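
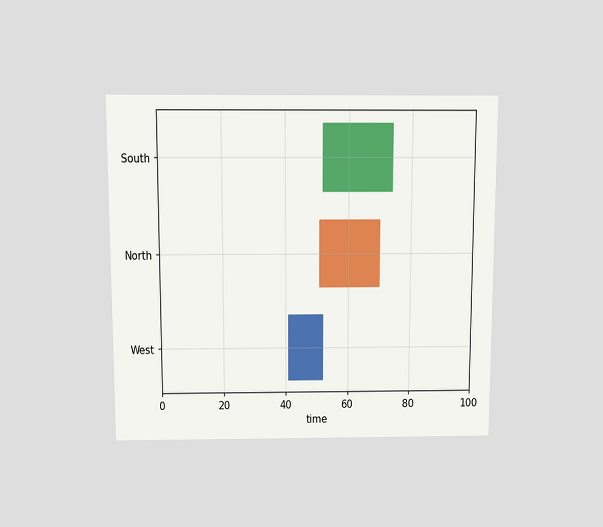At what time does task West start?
41

The chart is viewed slightly from above. The West bar begins at t=41.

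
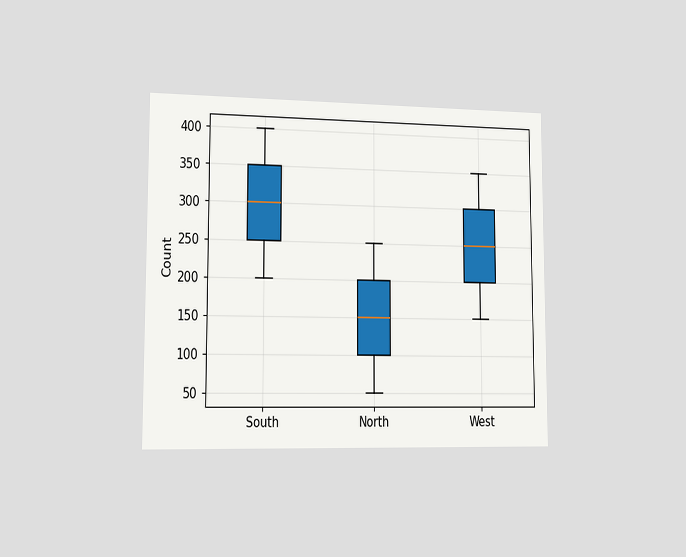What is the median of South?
The chart is viewed slightly from the left. The median line in the South box sits at 300.

300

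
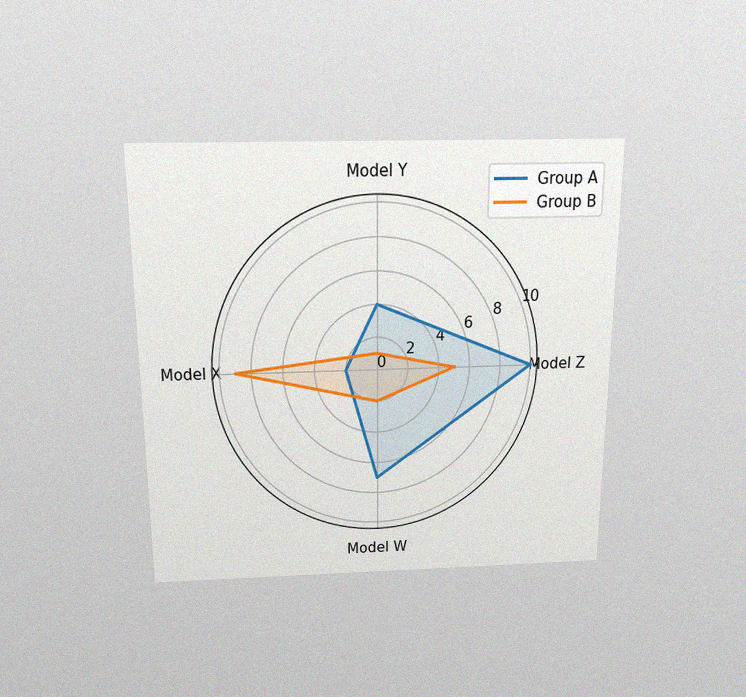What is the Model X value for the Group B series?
9

The chart is viewed slightly from above, with some photo noise. On the Model X axis, Group B reaches 9.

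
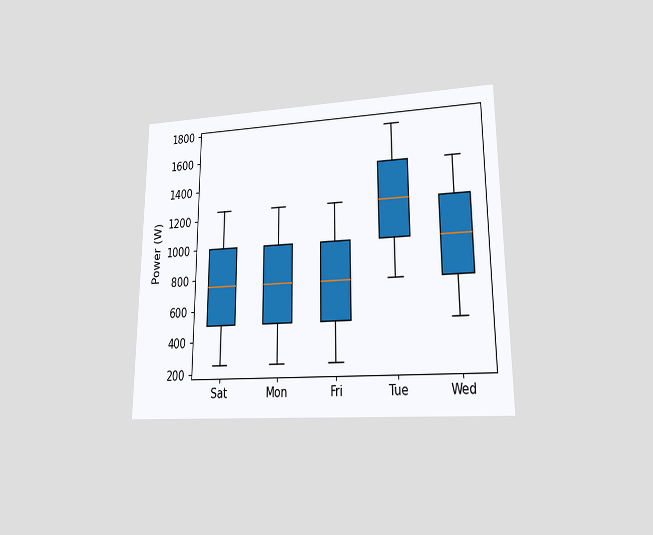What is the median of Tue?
1250W

The chart is viewed at a slight angle. The median line in the Tue box sits at 1250W.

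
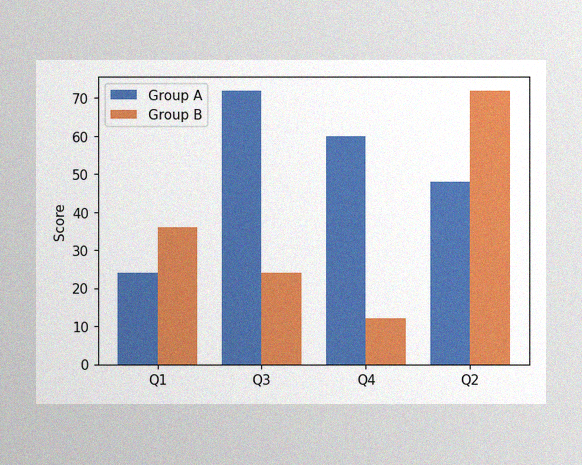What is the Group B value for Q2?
The image has some photo noise and uneven lighting. The Group B bar at Q2 reaches 72 on the y-axis.

72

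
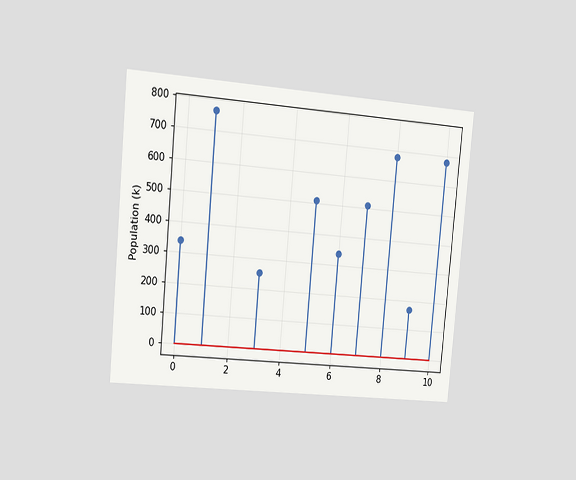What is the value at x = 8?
680k

The chart is tilted about 5° clockwise and viewed slightly from the left. The stem at x=8 reaches 680k.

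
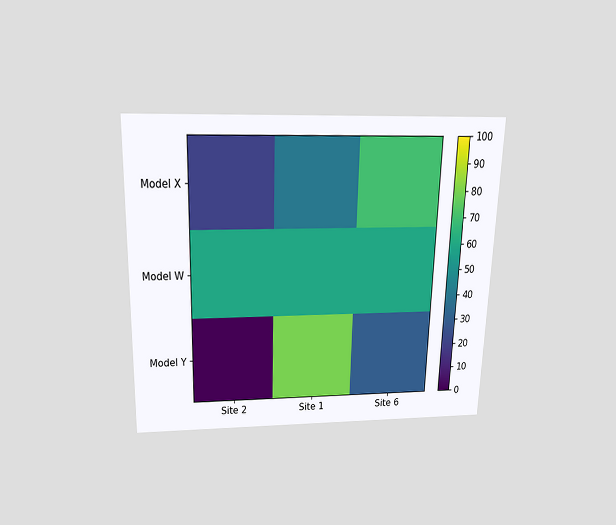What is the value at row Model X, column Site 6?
70

The chart is viewed slightly from above. Matching cell (Model X, Site 6) against the colorbar gives 70.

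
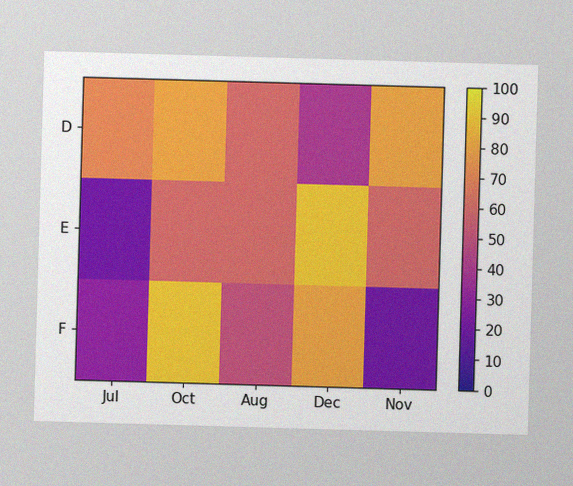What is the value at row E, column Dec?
90

The image has some photo noise and uneven lighting. Matching cell (E, Dec) against the colorbar gives 90.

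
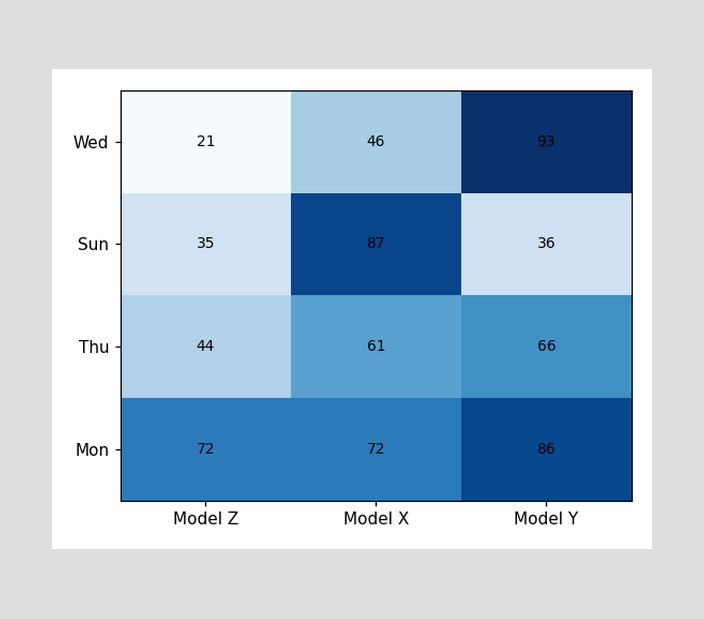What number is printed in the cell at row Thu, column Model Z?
44

The (Thu, Model Z) cell reads 44.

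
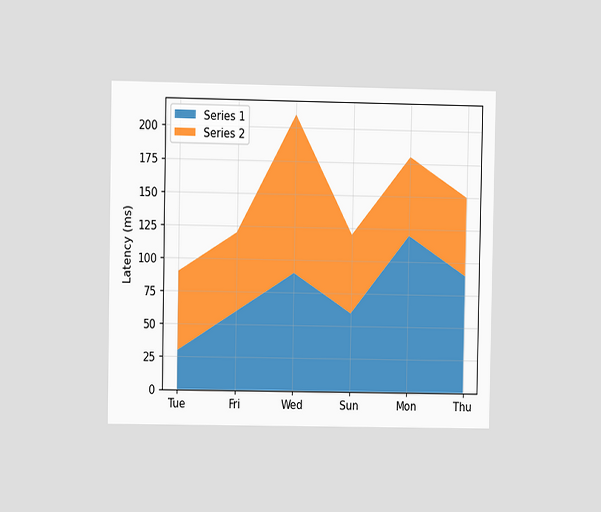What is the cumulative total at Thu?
150ms

The chart is viewed at a slight angle. The stacked total at Thu reaches 150ms.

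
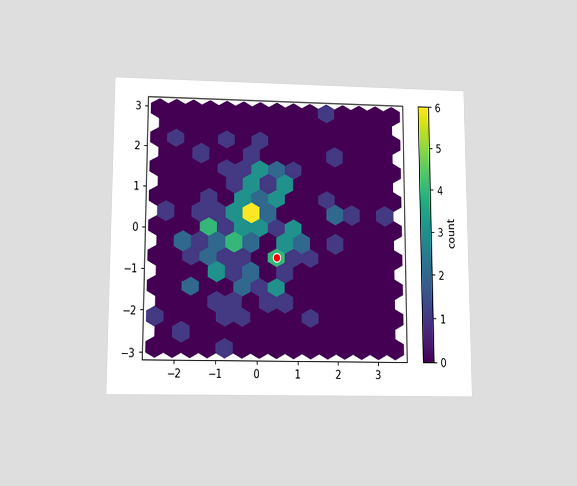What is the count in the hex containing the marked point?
The chart is viewed slightly from below. The marked hex reads 4 on the colorbar.

4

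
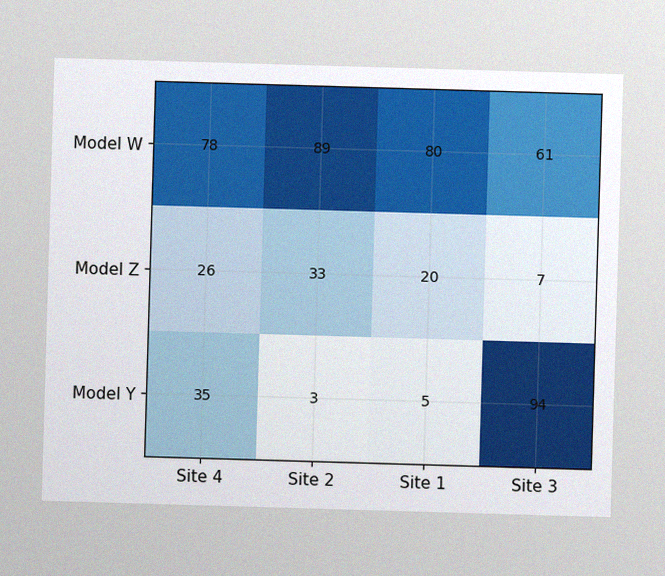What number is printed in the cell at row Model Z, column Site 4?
26

The image has some photo noise and uneven lighting. The (Model Z, Site 4) cell reads 26.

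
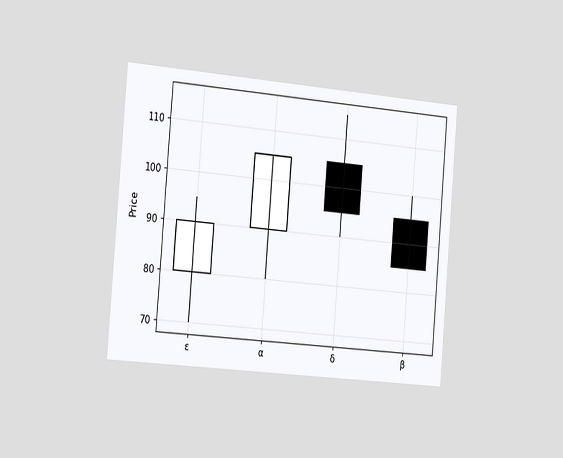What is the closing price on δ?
The chart is tilted about 5° clockwise and viewed slightly from the left. The δ candle closes at 95.

95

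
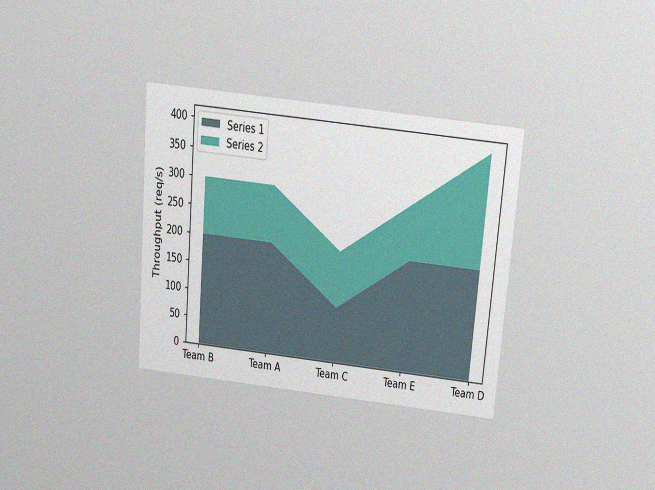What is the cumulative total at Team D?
400req/s

The chart is tilted about 5° clockwise and viewed slightly from above, with some photo noise. The stacked total at Team D reaches 400req/s.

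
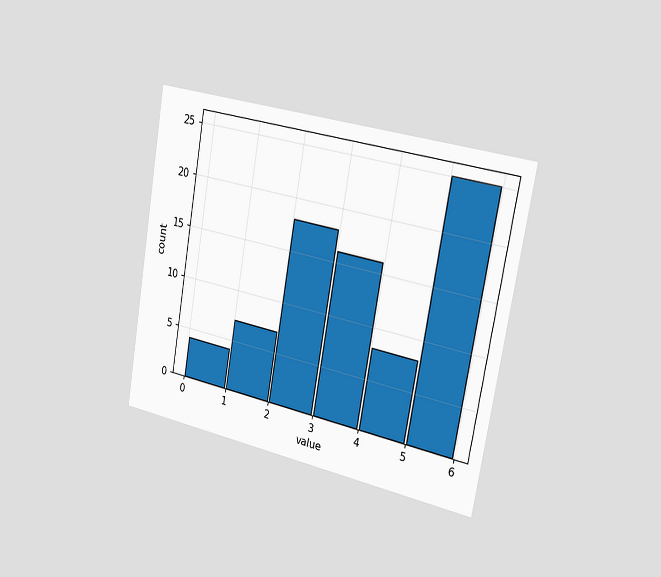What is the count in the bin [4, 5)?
The chart is tilted about 10° clockwise and viewed slightly from the right. The [4, 5) bin has height 8.

8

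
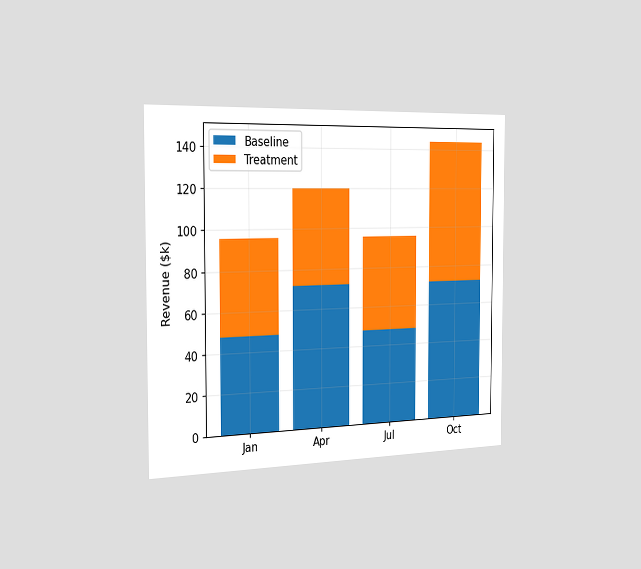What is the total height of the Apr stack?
$120k

The chart is viewed slightly from the left. The Apr stack's top reaches $120k on the y-axis.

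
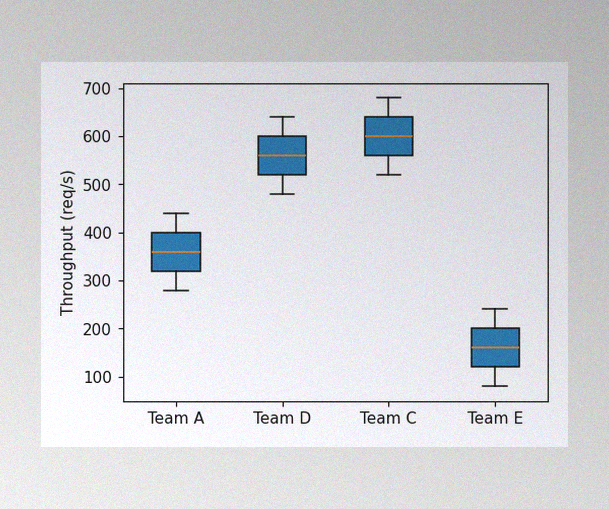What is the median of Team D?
The image has some photo noise and uneven lighting. The median line in the Team D box sits at 560req/s.

560req/s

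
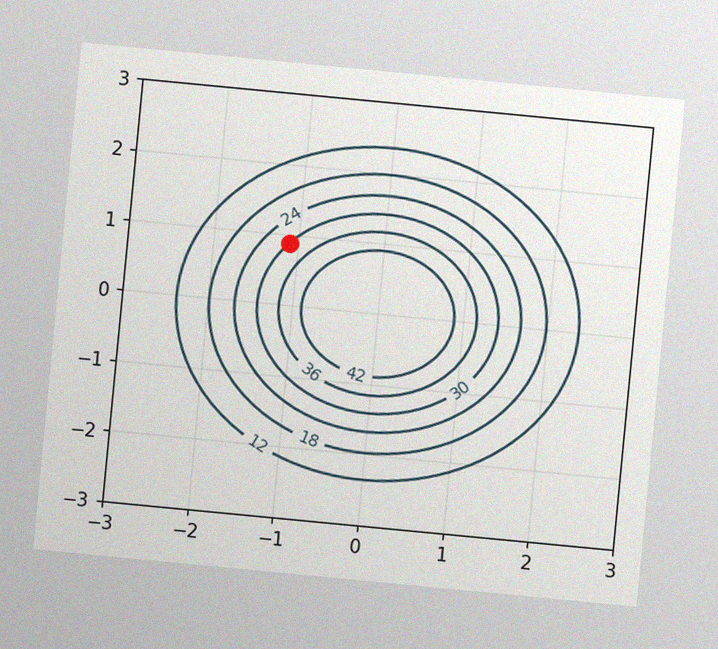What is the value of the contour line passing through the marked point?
30

The chart is tilted about 5° clockwise, with some photo noise. The marked point sits on the contour labelled 30.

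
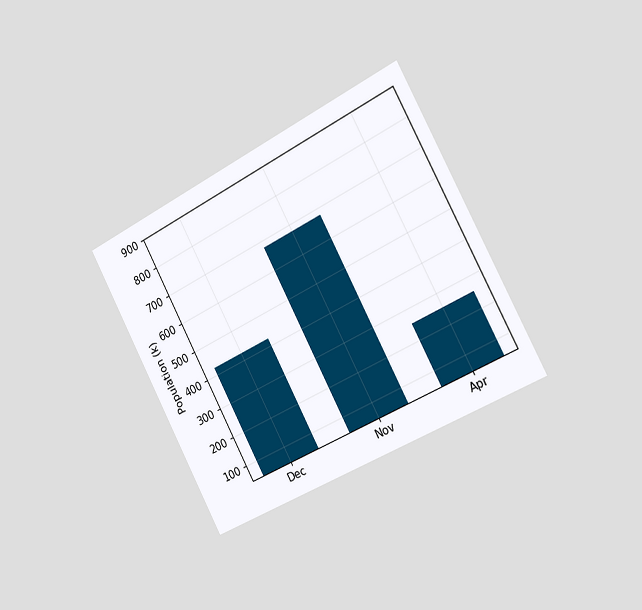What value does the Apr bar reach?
255k

The chart is tilted about 28° counter-clockwise and viewed slightly from the right. Reading along the chart's y-axis, the Apr bar reaches 255k.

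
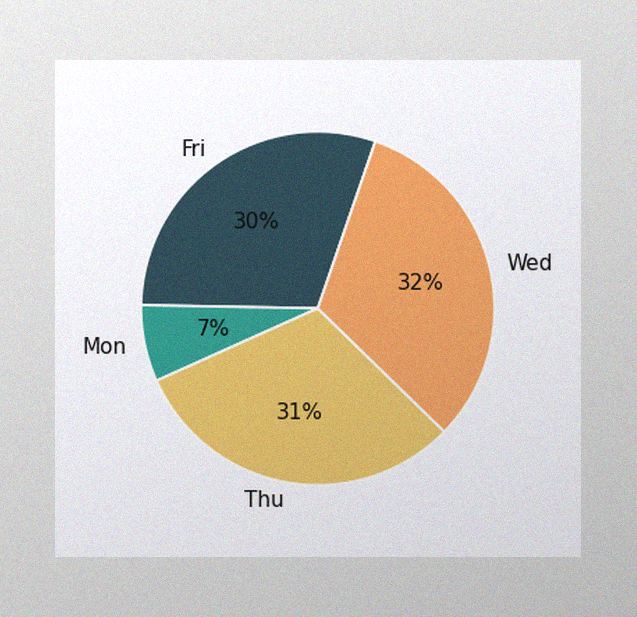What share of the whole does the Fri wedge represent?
30%

The image has some photo noise and uneven lighting. The Fri slice takes up 30% of the pie.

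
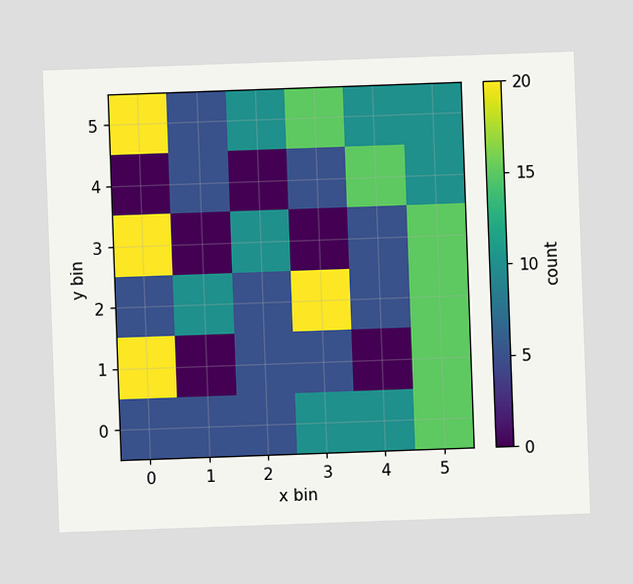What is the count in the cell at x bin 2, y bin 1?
5

The chart is tilted about 2° counter-clockwise. Matching the cell (2, 1) against the colorbar gives 5.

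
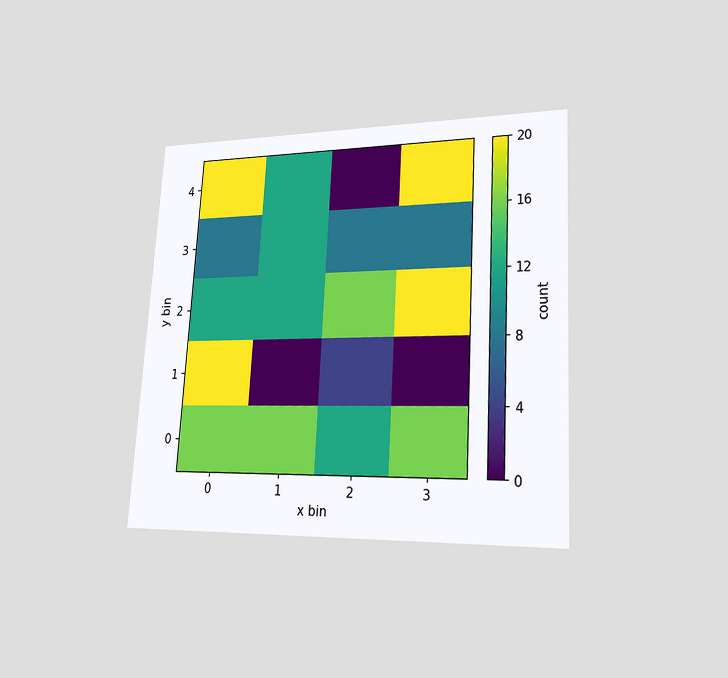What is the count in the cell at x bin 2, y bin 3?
The chart is tilted about 3° clockwise and viewed at a slight angle. Matching the cell (2, 3) against the colorbar gives 8.

8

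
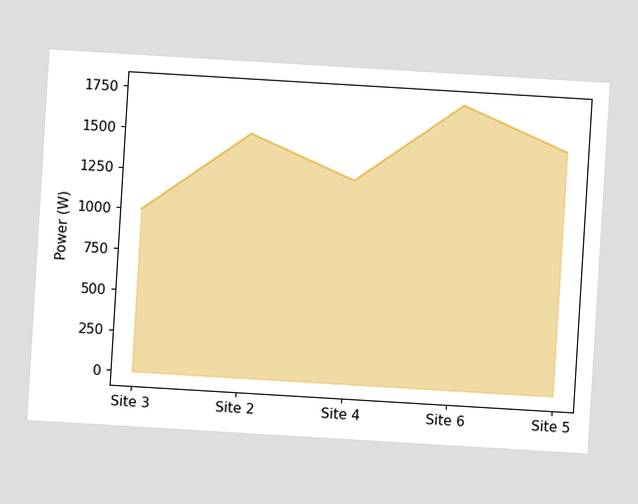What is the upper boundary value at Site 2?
The chart is tilted about 3° clockwise. At Site 2 the upper boundary is at 1500W.

1500W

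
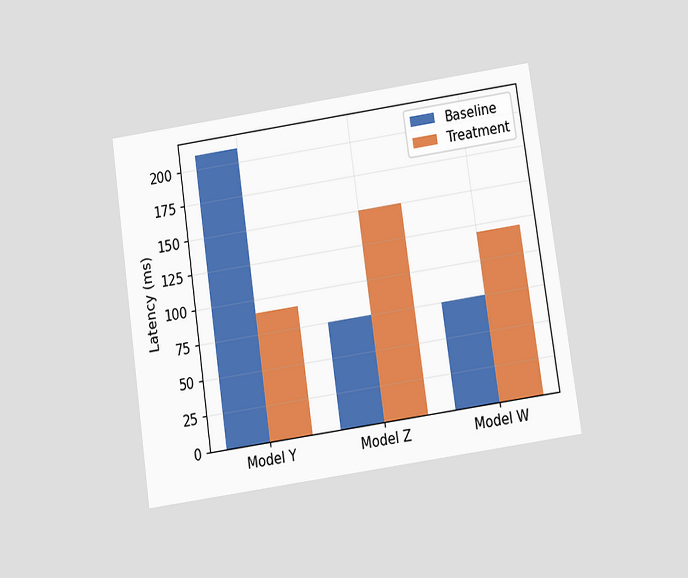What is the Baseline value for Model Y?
210ms

The chart is tilted about 8° counter-clockwise and viewed slightly from below. The Baseline bar at Model Y reaches 210ms on the y-axis.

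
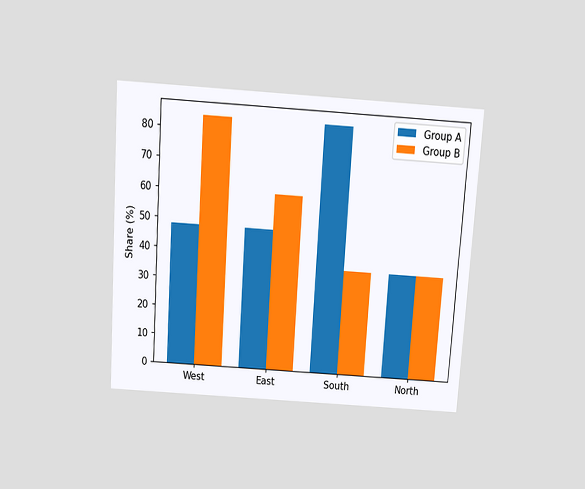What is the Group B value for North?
The chart is tilted about 4° clockwise and viewed slightly from above. The Group B bar at North reaches 36% on the y-axis.

36%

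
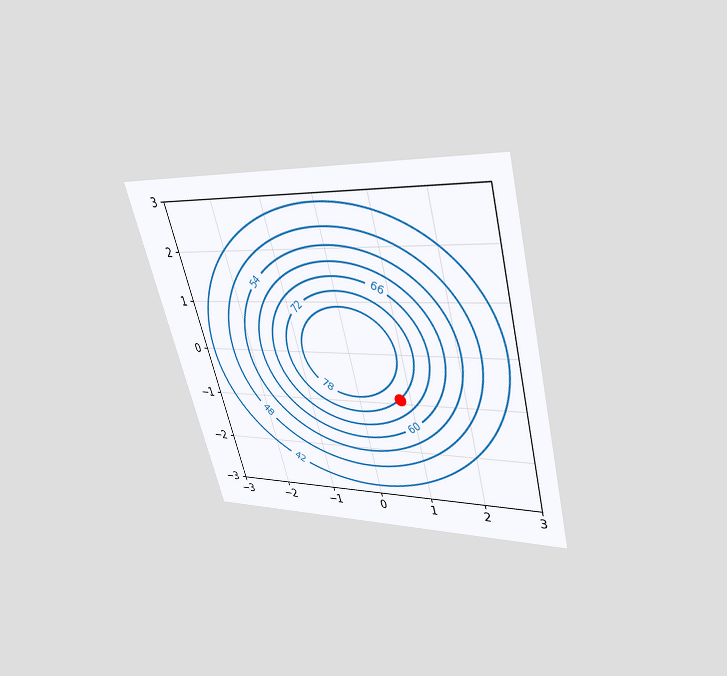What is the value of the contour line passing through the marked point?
The chart is tilted about 15° counter-clockwise and viewed slightly from above. The marked point sits on the contour labelled 72.

72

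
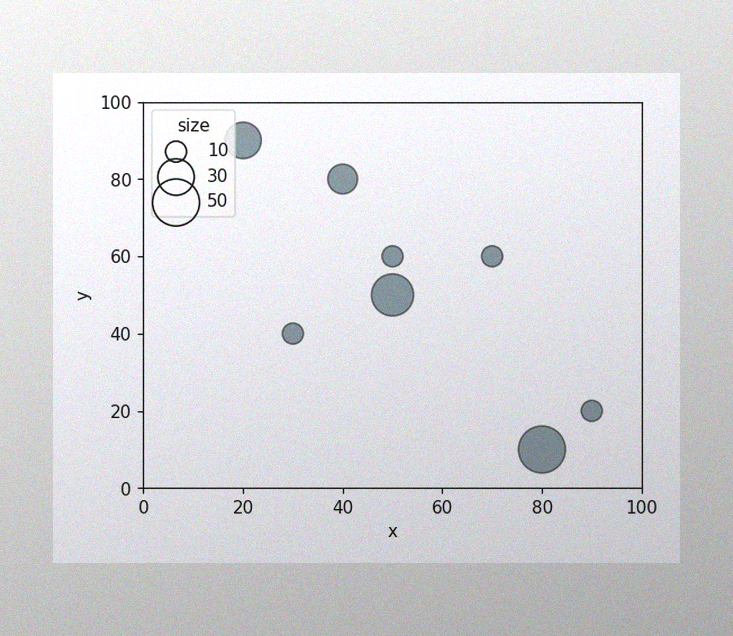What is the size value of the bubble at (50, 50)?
The image has some photo noise and uneven lighting. Matching the bubble at (50, 50) against the size legend gives 40.

40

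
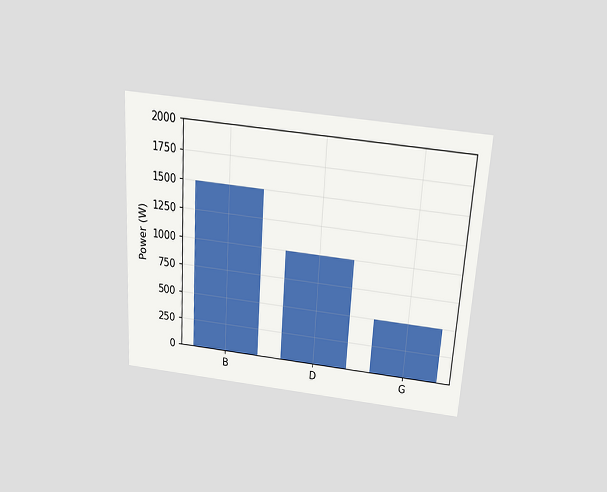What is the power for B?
The chart is tilted about 4° clockwise and viewed slightly from above. Reading along the chart's y-axis, the B bar reaches 1500W.

1500W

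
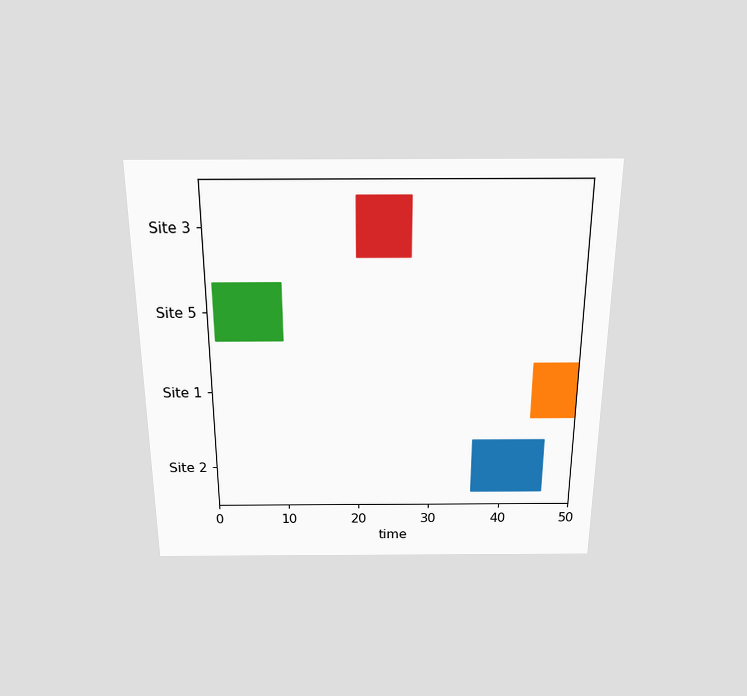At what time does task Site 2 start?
The chart is viewed slightly from above. The Site 2 bar begins at t=36.

36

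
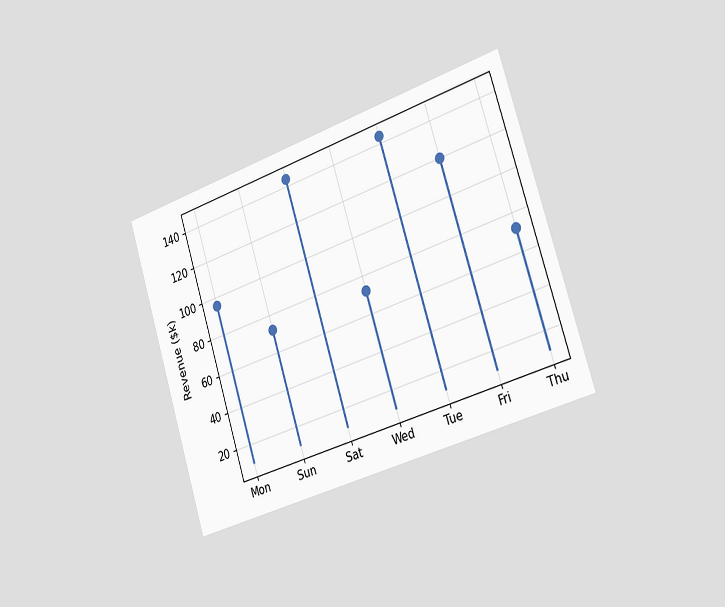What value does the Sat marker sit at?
$144k

The chart is tilted about 18° counter-clockwise and viewed slightly from the right. The Sat marker sits at $144k.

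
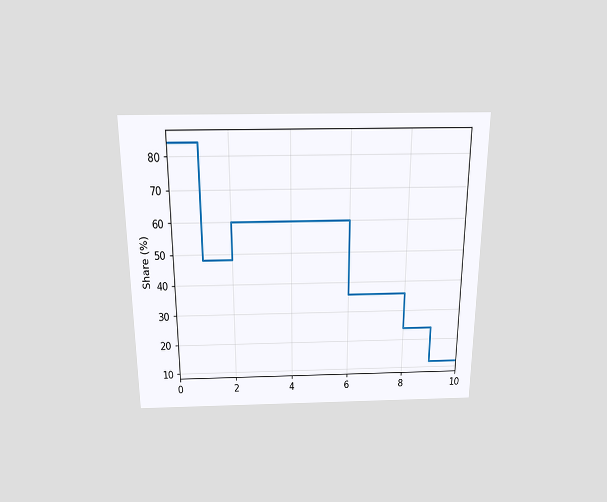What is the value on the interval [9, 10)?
12%

The chart is viewed slightly from above. On [9, 10) the step sits at 12%.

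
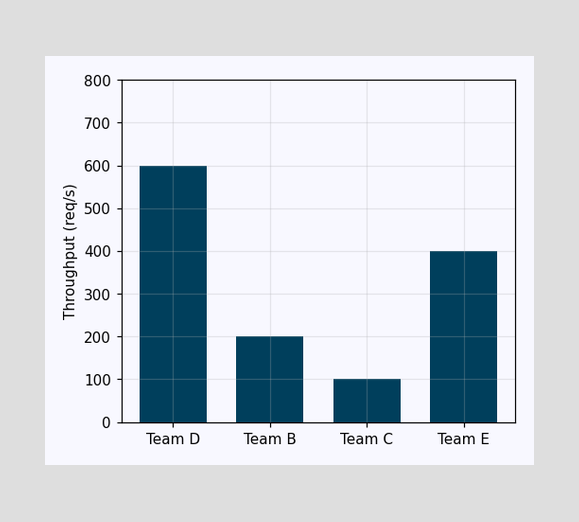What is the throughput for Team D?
Reading along the chart's y-axis, the Team D bar reaches 600req/s.

600req/s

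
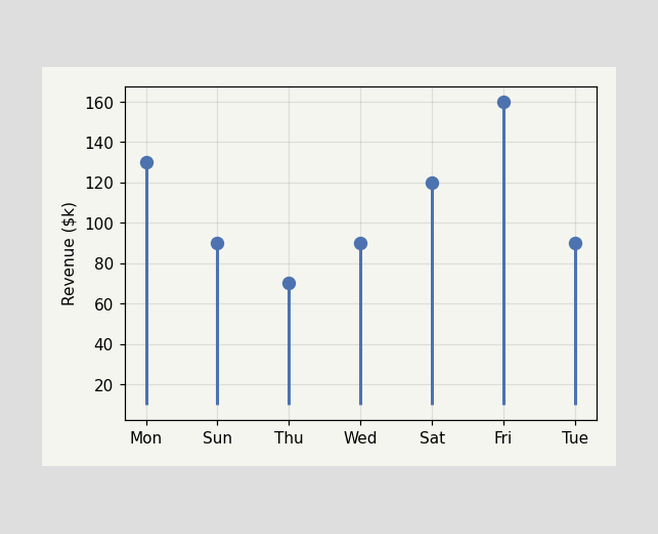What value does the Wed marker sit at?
$90k

The Wed marker sits at $90k.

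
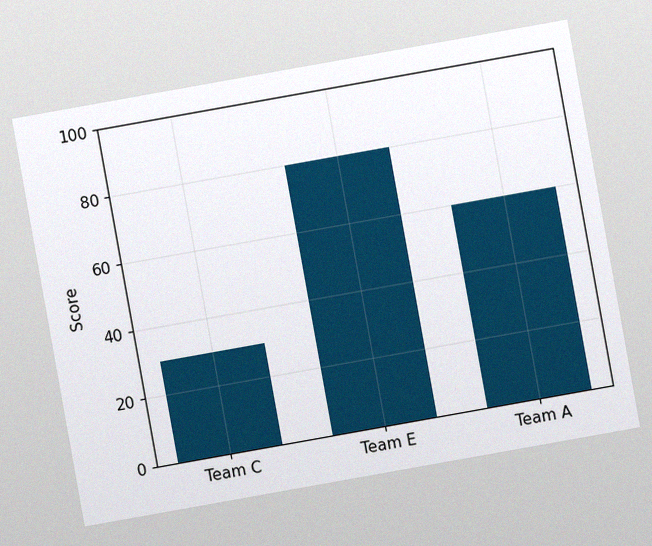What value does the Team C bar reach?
The chart is tilted about 10° counter-clockwise, with some photo noise. Reading along the chart's y-axis, the Team C bar reaches 30.

30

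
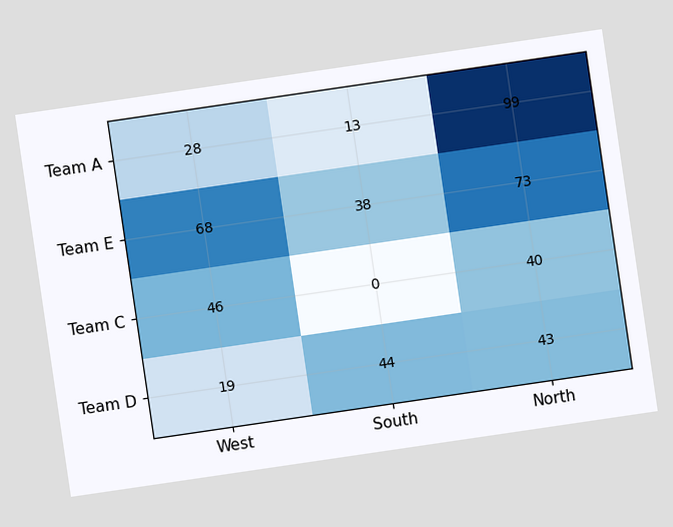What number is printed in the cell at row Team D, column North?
43

The chart is tilted about 8° counter-clockwise. The (Team D, North) cell reads 43.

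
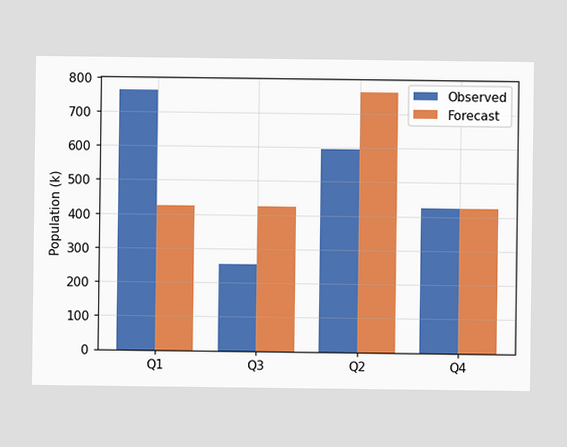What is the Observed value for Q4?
The Observed bar at Q4 reaches 425k on the y-axis.

425k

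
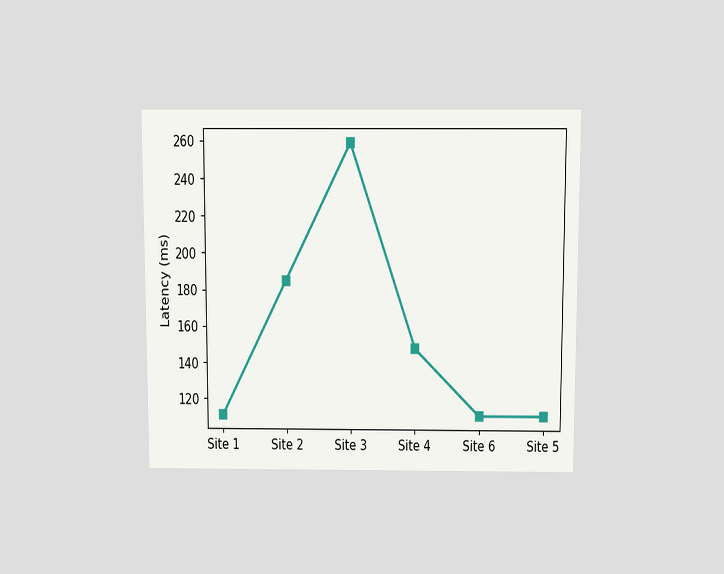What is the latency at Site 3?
259ms

The chart is viewed slightly from above. At Site 3, the line is at 259ms.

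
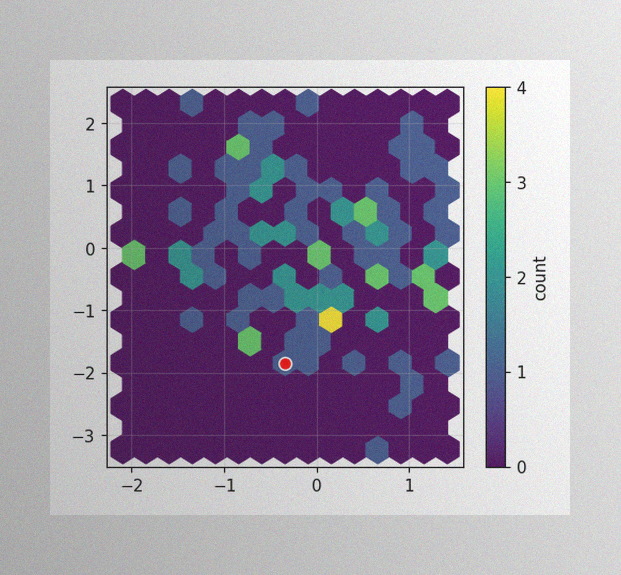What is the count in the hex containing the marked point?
The image has some photo noise and uneven lighting. The marked hex reads 1 on the colorbar.

1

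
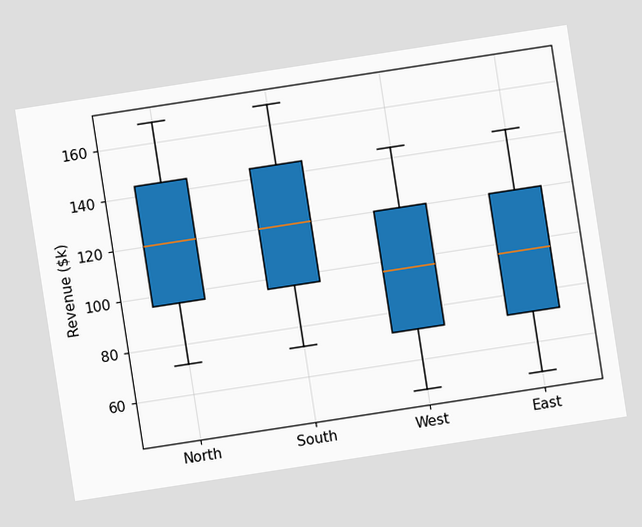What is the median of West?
$96k

The chart is tilted about 9° counter-clockwise. The median line in the West box sits at $96k.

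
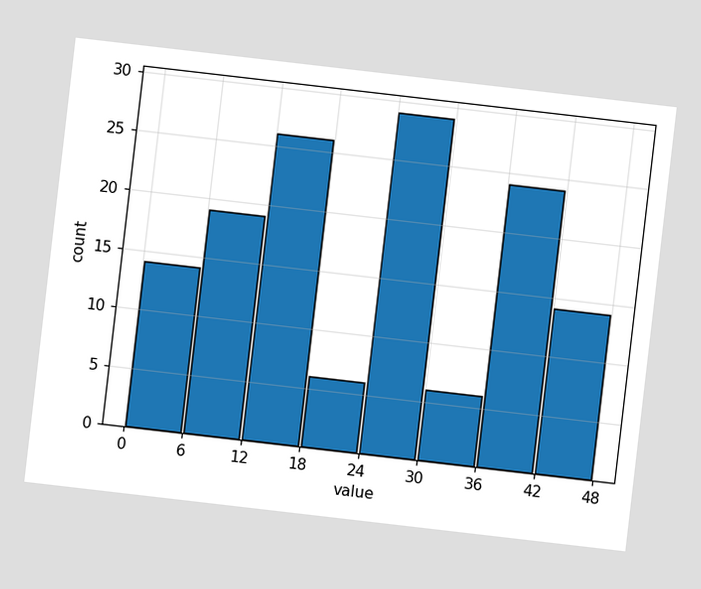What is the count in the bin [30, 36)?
6

The chart is tilted about 7° clockwise. The [30, 36) bin has height 6.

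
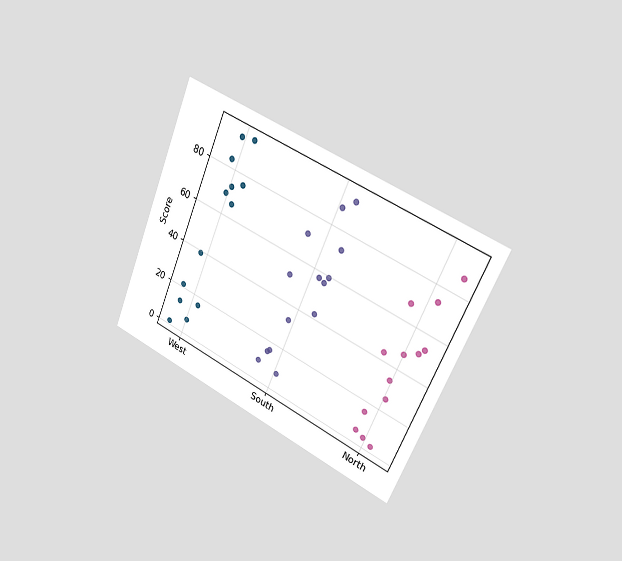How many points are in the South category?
The chart is tilted about 23° clockwise and viewed slightly from the right. Counting the markers in the South column gives 14.

14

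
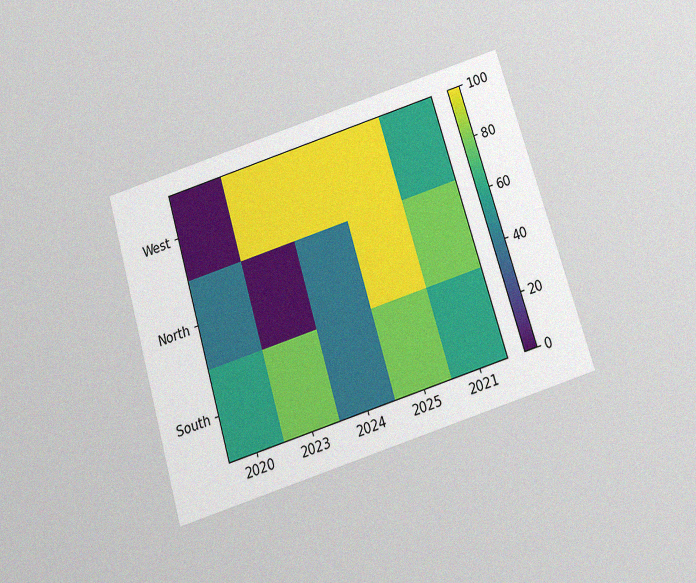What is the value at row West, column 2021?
The chart is tilted about 17° counter-clockwise and viewed slightly from below, with some photo noise. Matching cell (West, 2021) against the colorbar gives 60.

60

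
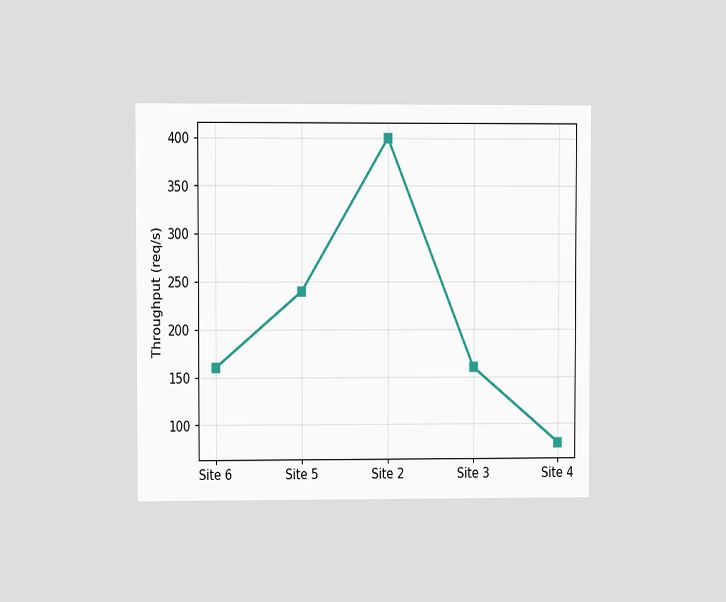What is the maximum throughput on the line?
400req/s

The chart is viewed at a slight angle. The highest point is at Site 2, and reading across to the y-axis gives 400req/s.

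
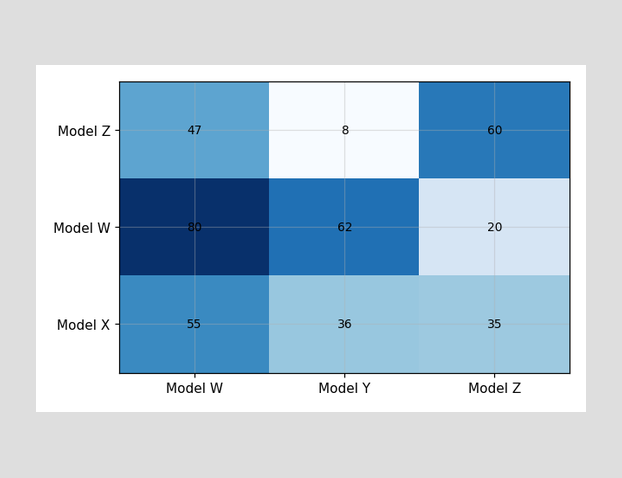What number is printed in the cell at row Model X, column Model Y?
36

The (Model X, Model Y) cell reads 36.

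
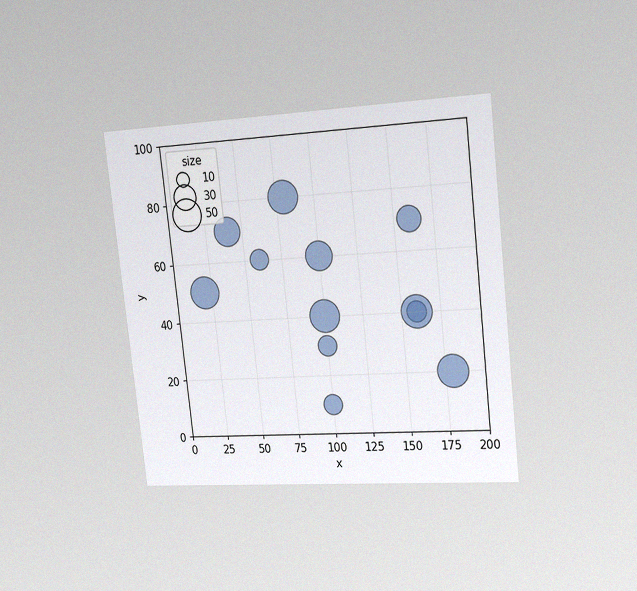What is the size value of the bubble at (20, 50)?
The chart is tilted about 6° counter-clockwise and viewed slightly from the right, with some photo noise. Matching the bubble at (20, 50) against the size legend gives 50.

50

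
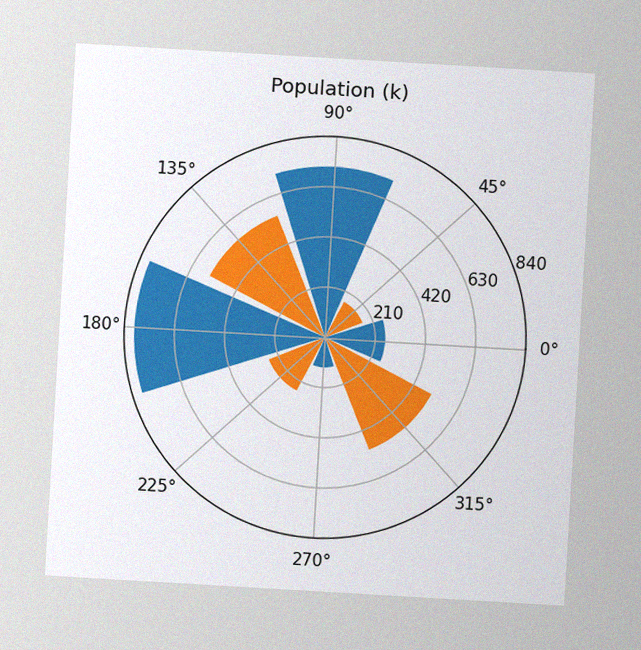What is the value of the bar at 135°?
The chart is tilted about 3° clockwise, with some photo noise. The bar at 135° reaches 546k on the radial axis.

546k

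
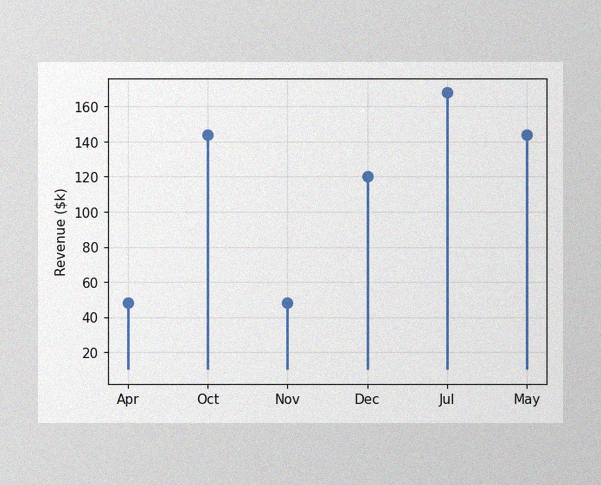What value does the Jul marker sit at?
$168k

The image has some photo noise and uneven lighting. The Jul marker sits at $168k.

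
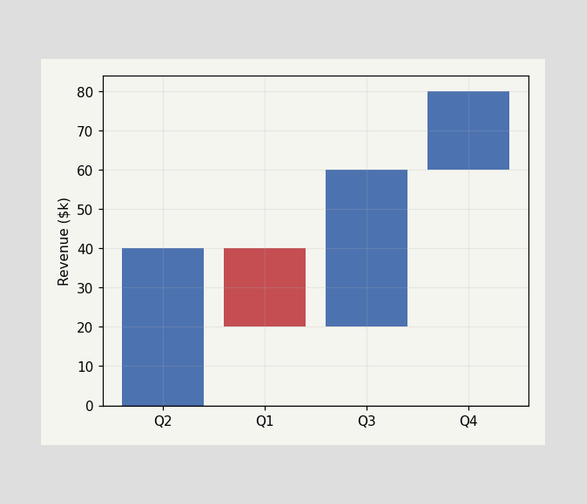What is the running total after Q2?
After Q2 the running total reaches $40k.

$40k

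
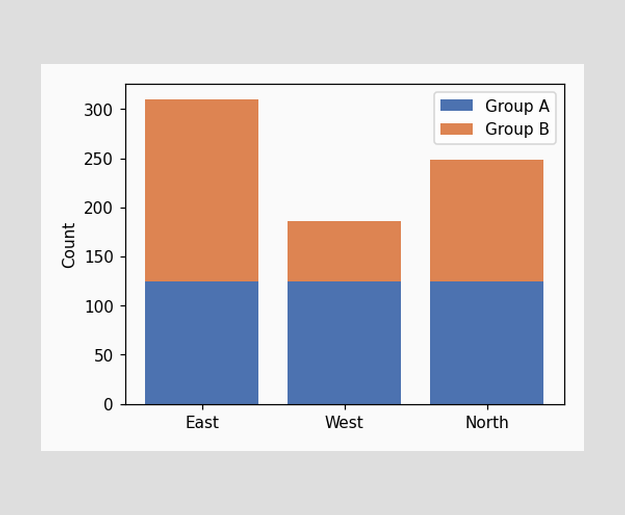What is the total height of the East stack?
310

The East stack's top reaches 310 on the y-axis.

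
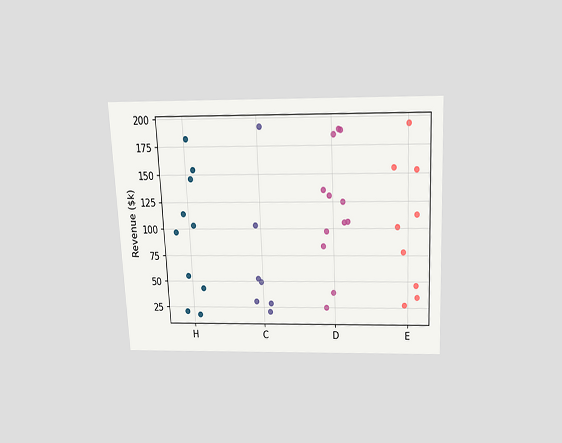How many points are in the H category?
The chart is tilted about 3° counter-clockwise and viewed slightly from above. Counting the markers in the H column gives 10.

10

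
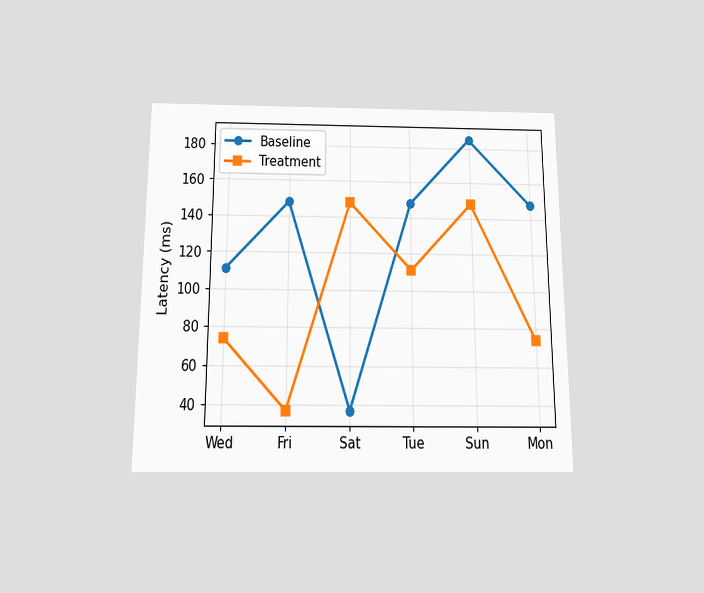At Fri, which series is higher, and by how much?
The chart is viewed slightly from below. At Fri, Baseline sits above the other line by 111ms.

Baseline, by 111ms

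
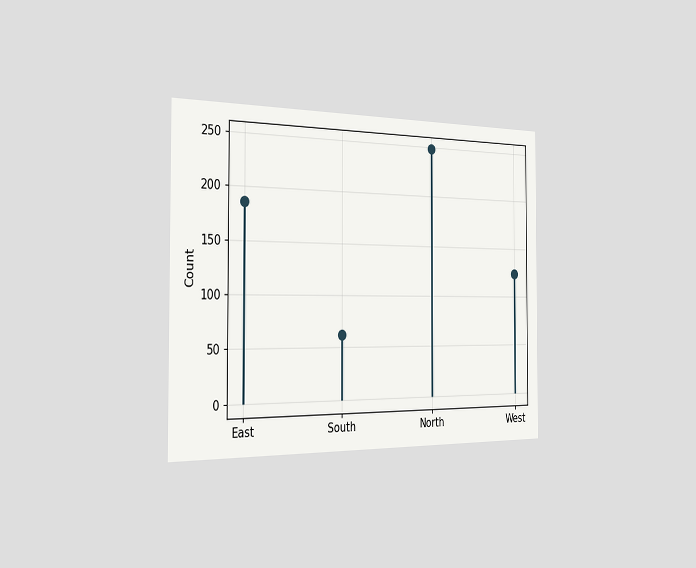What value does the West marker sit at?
The chart is viewed slightly from the left. The West marker sits at 124.

124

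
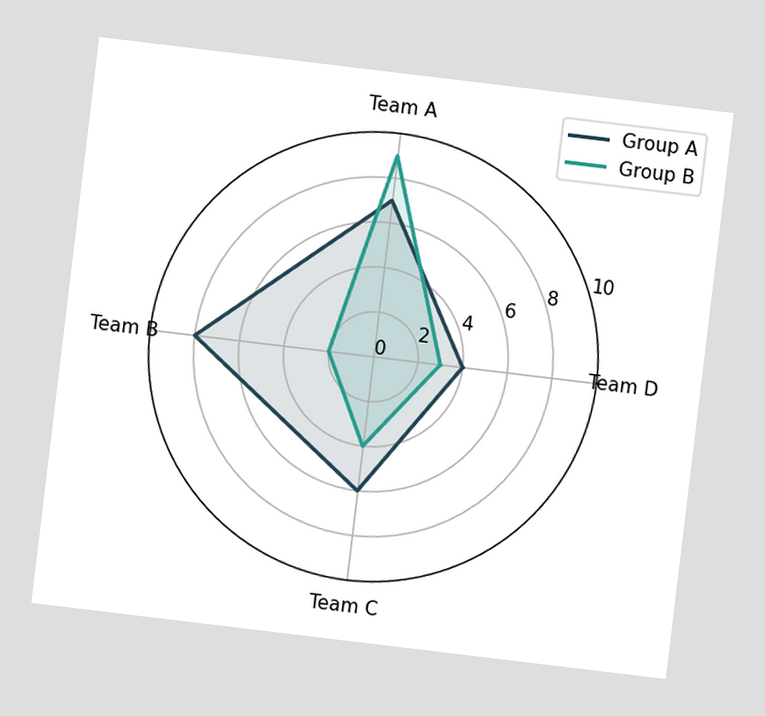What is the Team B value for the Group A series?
8

The chart is tilted about 7° clockwise. On the Team B axis, Group A reaches 8.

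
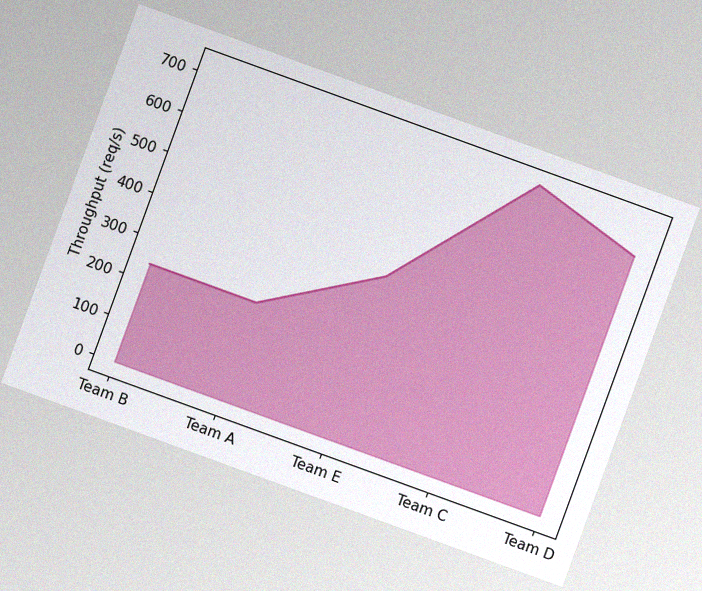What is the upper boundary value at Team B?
The chart is tilted about 20° clockwise, with some photo noise. At Team B the upper boundary is at 240req/s.

240req/s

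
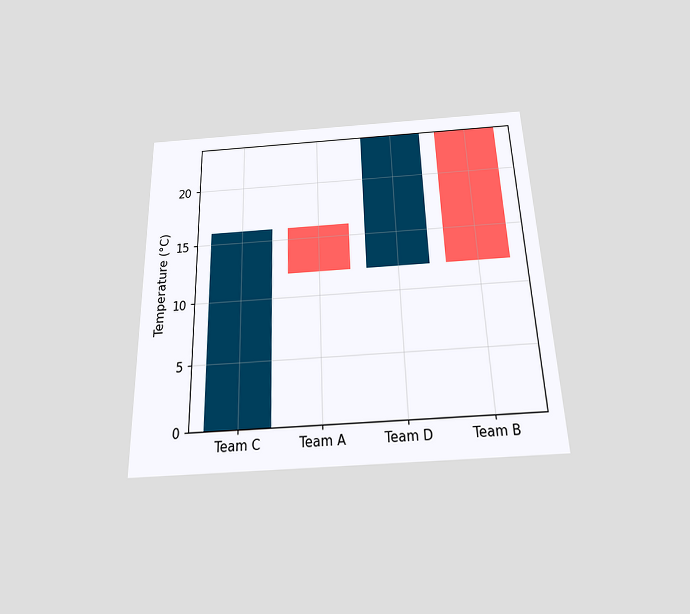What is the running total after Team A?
12°C

The chart is viewed slightly from below. After Team A the running total reaches 12°C.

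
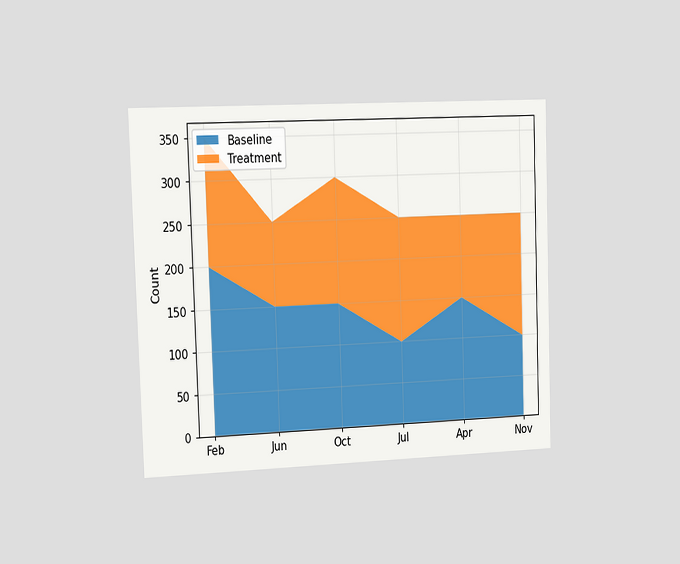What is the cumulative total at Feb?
350

The chart is tilted about 2° counter-clockwise and viewed at a slight angle. The stacked total at Feb reaches 350.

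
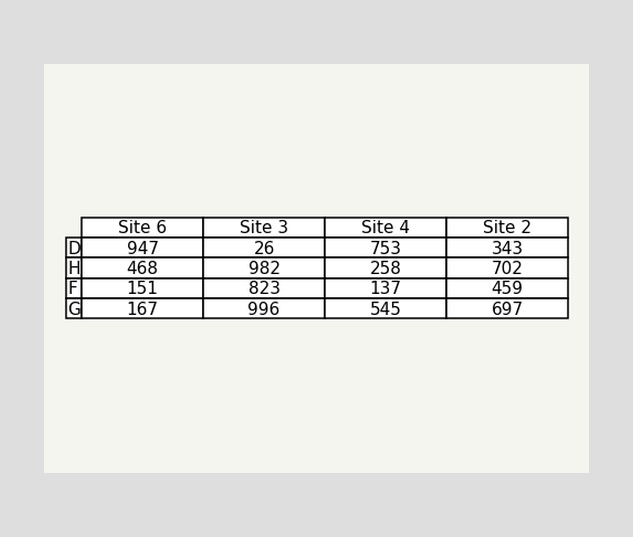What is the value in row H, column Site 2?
The (H, Site 2) cell reads 702.

702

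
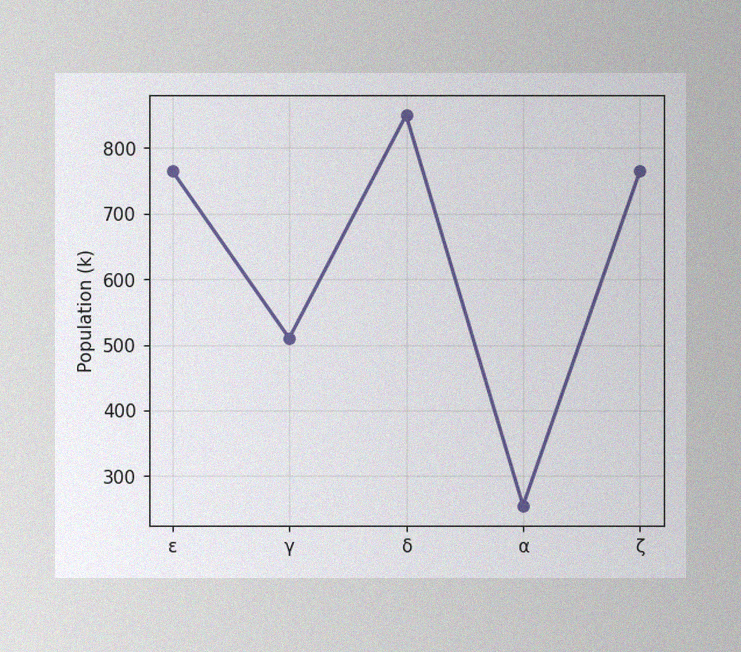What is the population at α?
255k

The image has some photo noise and uneven lighting. At α, the line is at 255k.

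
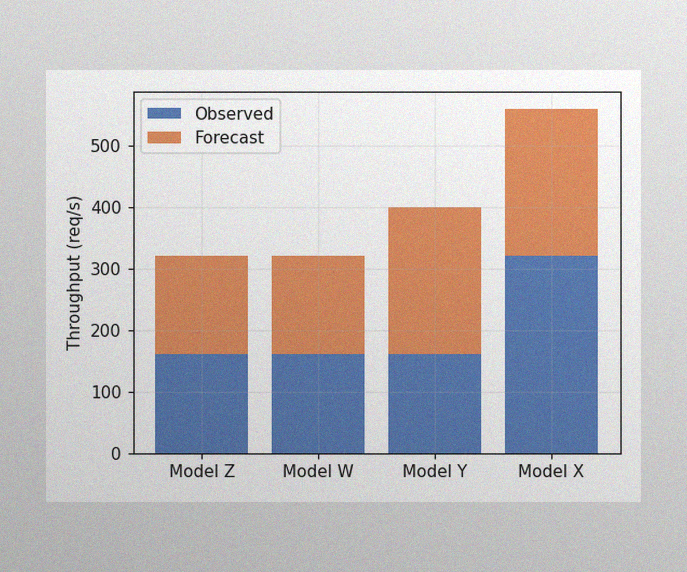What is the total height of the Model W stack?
The image has some photo noise and uneven lighting. The Model W stack's top reaches 320req/s on the y-axis.

320req/s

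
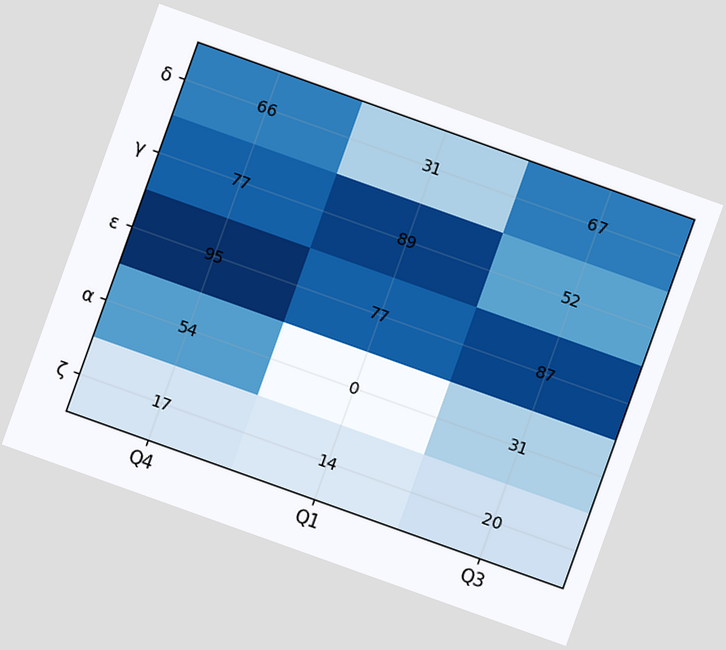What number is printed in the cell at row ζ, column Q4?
17

The chart is tilted about 20° clockwise. The (ζ, Q4) cell reads 17.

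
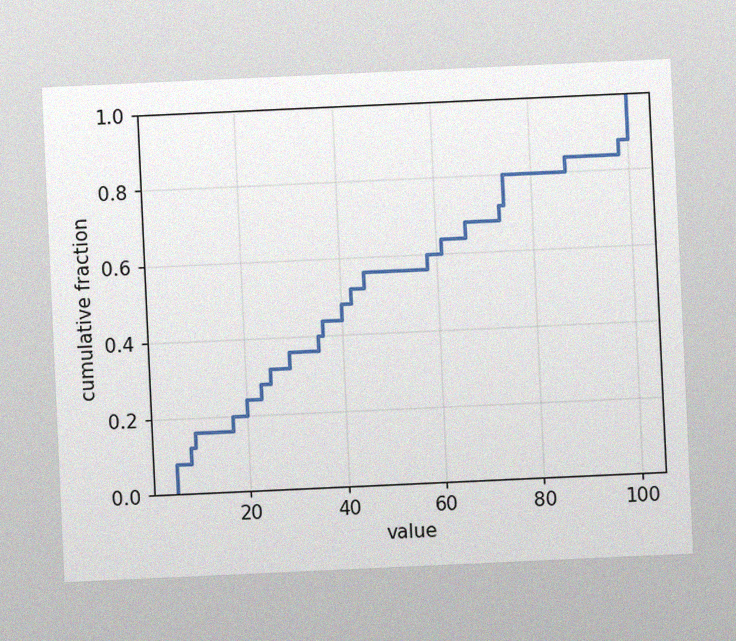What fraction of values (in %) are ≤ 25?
32%

The chart is tilted about 3° counter-clockwise, with some photo noise. At x=25 the ECDF step is at 32%.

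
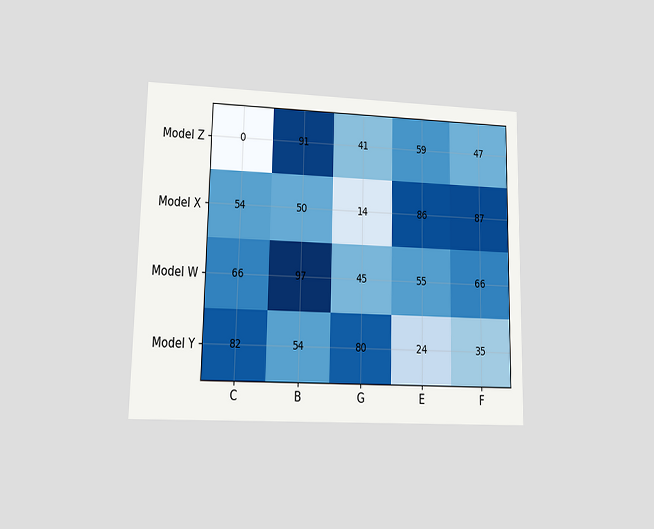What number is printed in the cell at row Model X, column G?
The chart is viewed at a slight angle. The (Model X, G) cell reads 14.

14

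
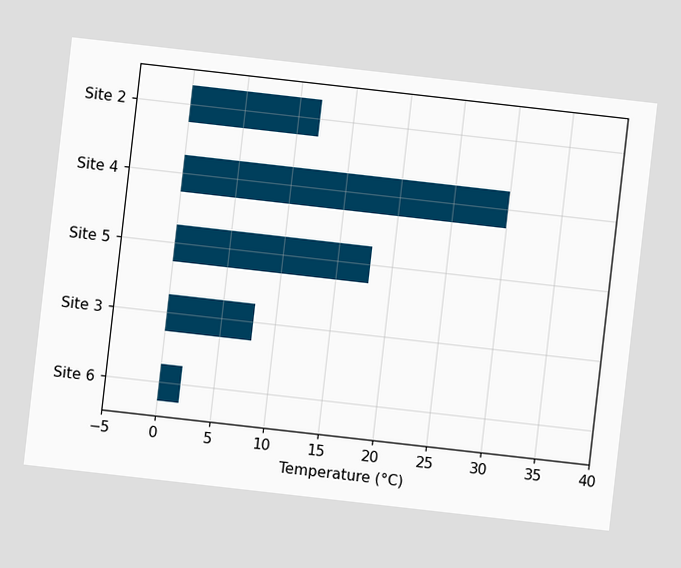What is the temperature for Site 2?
12°C

The chart is tilted about 6° clockwise. Reading along the chart's x-axis, the Site 2 bar reaches 12°C.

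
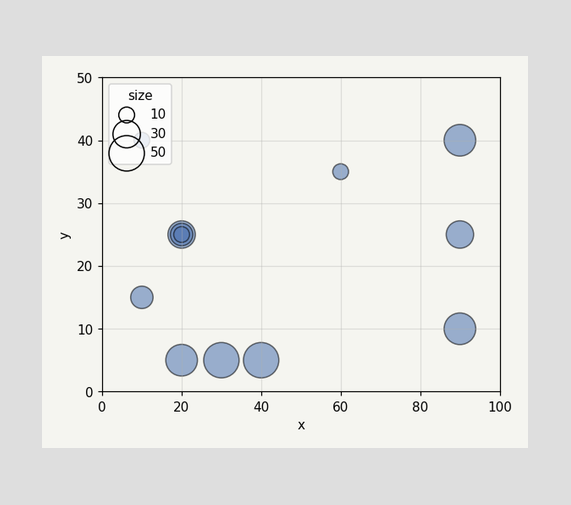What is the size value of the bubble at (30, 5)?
Matching the bubble at (30, 5) against the size legend gives 50.

50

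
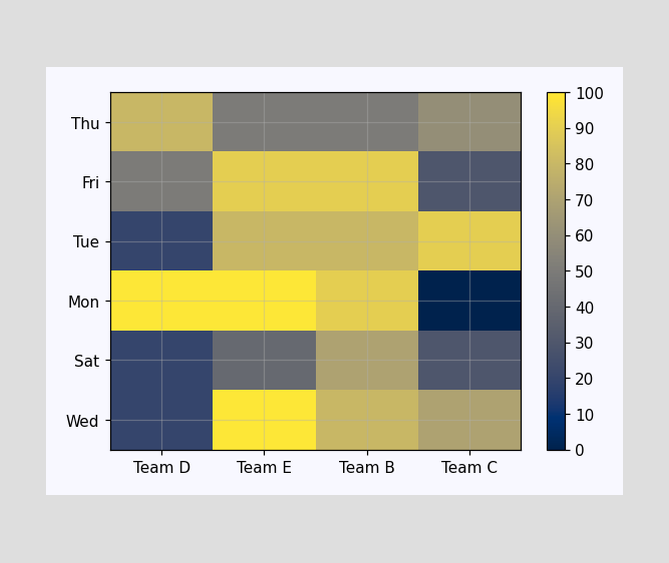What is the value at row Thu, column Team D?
80

Matching cell (Thu, Team D) against the colorbar gives 80.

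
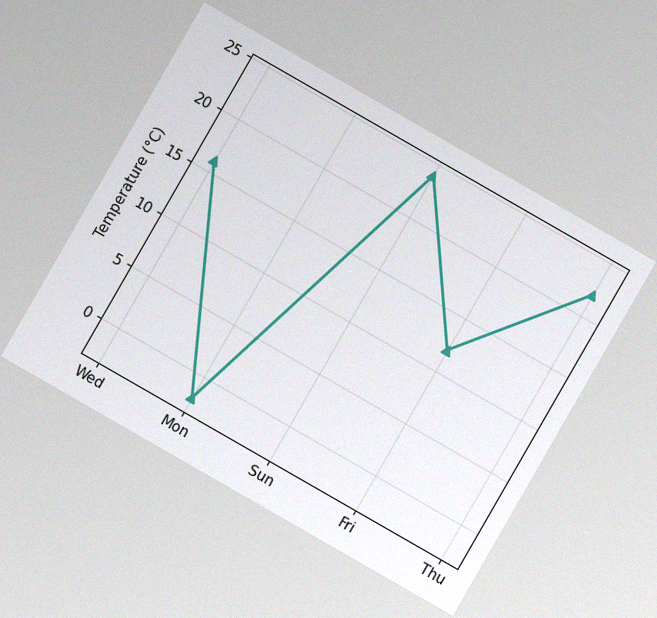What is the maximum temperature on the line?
The chart is tilted about 30° clockwise, with some photo noise. The highest point is at Sun, and reading across to the y-axis gives 24°C.

24°C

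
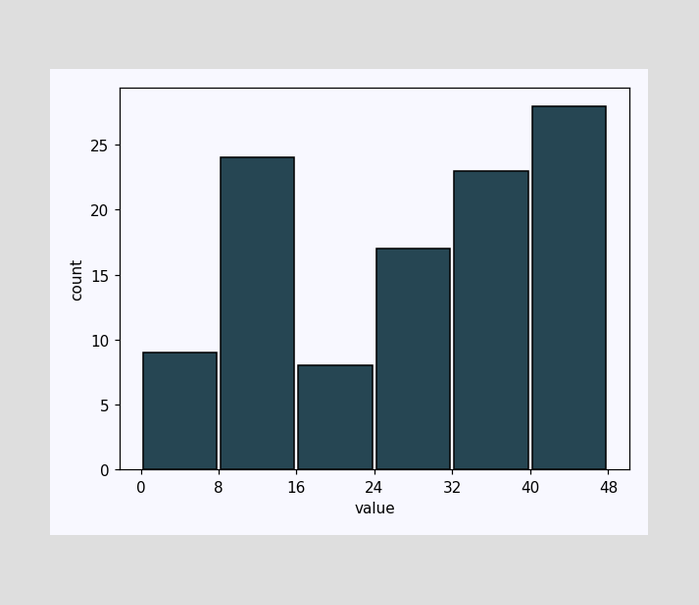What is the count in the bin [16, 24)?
8

The [16, 24) bin has height 8.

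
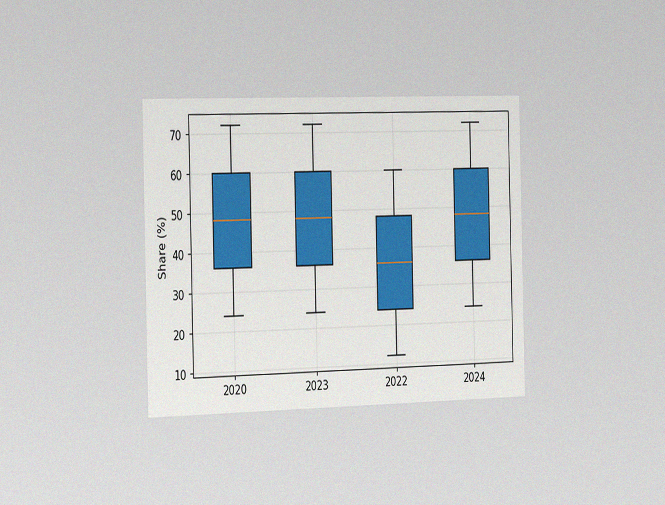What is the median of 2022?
36%

The chart is viewed slightly from the left, with some photo noise. The median line in the 2022 box sits at 36%.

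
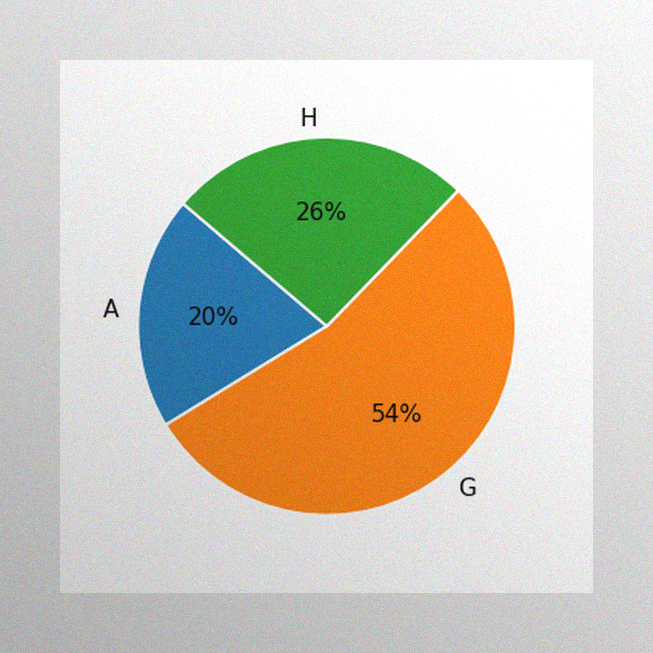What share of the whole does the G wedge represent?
The image has some photo noise and uneven lighting. The G slice takes up 54% of the pie.

54%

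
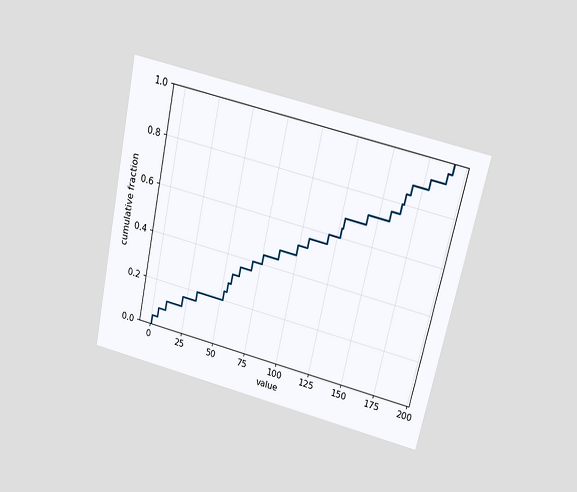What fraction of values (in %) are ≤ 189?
The chart is tilted about 12° clockwise and viewed slightly from above. At x=189 the ECDF step is at 96%.

96%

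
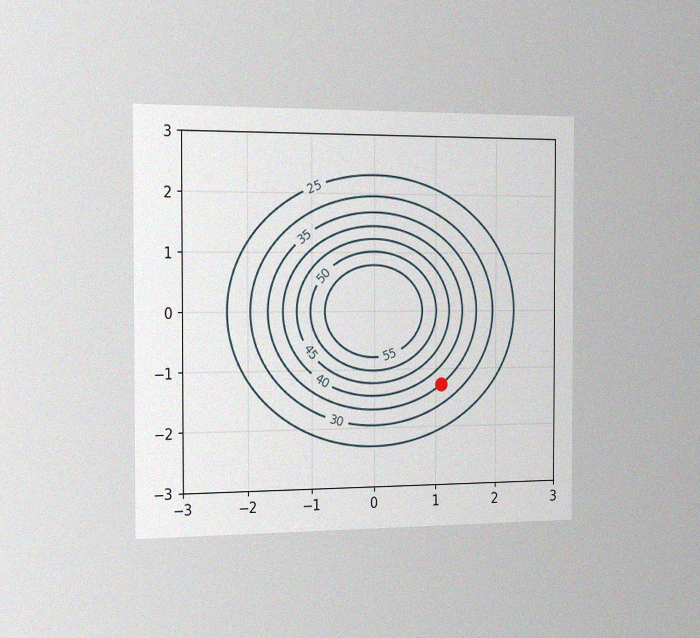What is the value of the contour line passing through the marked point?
The chart is viewed slightly from the left, with some photo noise. The marked point sits on the contour labelled 35.

35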